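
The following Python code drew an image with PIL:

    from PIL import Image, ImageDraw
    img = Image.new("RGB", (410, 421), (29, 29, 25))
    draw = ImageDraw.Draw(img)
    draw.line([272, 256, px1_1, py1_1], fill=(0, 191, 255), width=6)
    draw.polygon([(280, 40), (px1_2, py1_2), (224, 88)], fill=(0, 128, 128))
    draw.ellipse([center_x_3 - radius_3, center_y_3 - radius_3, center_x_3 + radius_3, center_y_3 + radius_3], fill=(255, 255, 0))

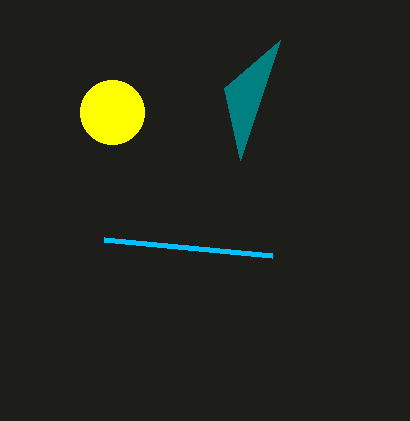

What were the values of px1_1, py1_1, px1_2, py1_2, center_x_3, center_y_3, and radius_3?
px1_1 = 104; py1_1 = 240; px1_2 = 240; py1_2 = 160; center_x_3 = 112; center_y_3 = 112; radius_3 = 32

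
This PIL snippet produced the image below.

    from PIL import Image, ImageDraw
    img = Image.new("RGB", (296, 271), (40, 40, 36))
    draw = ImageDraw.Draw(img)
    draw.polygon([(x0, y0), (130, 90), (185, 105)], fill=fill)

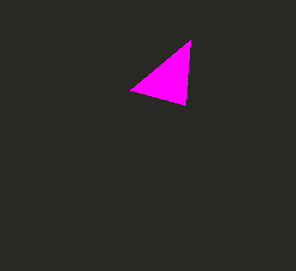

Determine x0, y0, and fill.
x0 = 190
y0 = 40
fill = 'magenta'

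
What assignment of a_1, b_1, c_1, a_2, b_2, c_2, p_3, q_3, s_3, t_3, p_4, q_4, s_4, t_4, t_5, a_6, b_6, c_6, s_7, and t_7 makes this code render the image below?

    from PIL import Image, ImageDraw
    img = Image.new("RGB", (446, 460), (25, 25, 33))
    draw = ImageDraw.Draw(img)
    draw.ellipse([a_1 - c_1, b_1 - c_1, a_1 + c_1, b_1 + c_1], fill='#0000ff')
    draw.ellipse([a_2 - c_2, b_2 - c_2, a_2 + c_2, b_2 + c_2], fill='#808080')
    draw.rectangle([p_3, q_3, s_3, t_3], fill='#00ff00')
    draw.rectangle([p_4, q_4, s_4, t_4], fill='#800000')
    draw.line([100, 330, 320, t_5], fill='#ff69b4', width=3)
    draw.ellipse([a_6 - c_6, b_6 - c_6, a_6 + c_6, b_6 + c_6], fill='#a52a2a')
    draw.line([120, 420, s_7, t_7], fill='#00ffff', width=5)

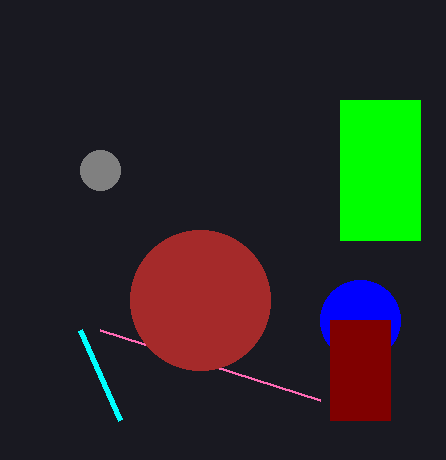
a_1 = 360; b_1 = 320; c_1 = 40; a_2 = 100; b_2 = 170; c_2 = 20; p_3 = 340; q_3 = 100; s_3 = 420; t_3 = 240; p_4 = 330; q_4 = 320; s_4 = 390; t_4 = 420; t_5 = 400; a_6 = 200; b_6 = 300; c_6 = 70; s_7 = 80; t_7 = 330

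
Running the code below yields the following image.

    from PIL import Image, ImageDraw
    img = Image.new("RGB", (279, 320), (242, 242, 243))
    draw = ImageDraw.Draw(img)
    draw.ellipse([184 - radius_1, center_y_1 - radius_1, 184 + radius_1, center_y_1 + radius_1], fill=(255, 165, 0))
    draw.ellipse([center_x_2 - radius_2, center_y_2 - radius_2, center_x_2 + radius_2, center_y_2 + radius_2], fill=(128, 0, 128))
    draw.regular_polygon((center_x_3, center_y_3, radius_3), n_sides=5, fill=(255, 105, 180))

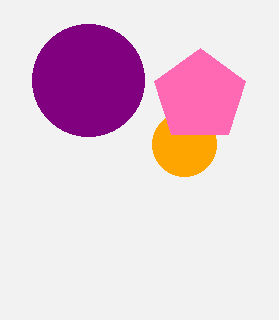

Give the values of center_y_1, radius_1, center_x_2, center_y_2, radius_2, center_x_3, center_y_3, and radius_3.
center_y_1 = 144
radius_1 = 32
center_x_2 = 88
center_y_2 = 80
radius_2 = 56
center_x_3 = 200
center_y_3 = 96
radius_3 = 48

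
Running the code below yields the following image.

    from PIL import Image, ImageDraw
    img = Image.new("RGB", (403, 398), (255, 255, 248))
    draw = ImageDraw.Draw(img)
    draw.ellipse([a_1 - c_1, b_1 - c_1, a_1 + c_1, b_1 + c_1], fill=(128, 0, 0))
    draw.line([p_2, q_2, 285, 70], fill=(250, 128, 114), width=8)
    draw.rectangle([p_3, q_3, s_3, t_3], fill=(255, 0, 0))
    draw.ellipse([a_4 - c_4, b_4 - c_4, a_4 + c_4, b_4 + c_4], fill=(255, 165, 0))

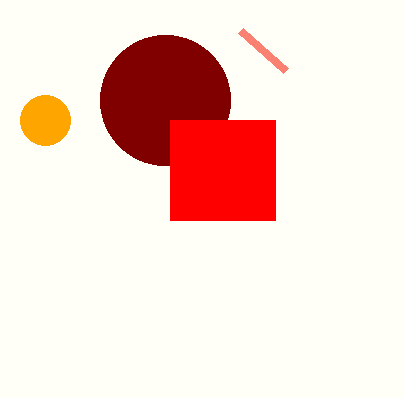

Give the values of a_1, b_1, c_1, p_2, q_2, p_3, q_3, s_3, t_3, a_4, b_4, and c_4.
a_1 = 165, b_1 = 100, c_1 = 65, p_2 = 240, q_2 = 30, p_3 = 170, q_3 = 120, s_3 = 275, t_3 = 220, a_4 = 45, b_4 = 120, c_4 = 25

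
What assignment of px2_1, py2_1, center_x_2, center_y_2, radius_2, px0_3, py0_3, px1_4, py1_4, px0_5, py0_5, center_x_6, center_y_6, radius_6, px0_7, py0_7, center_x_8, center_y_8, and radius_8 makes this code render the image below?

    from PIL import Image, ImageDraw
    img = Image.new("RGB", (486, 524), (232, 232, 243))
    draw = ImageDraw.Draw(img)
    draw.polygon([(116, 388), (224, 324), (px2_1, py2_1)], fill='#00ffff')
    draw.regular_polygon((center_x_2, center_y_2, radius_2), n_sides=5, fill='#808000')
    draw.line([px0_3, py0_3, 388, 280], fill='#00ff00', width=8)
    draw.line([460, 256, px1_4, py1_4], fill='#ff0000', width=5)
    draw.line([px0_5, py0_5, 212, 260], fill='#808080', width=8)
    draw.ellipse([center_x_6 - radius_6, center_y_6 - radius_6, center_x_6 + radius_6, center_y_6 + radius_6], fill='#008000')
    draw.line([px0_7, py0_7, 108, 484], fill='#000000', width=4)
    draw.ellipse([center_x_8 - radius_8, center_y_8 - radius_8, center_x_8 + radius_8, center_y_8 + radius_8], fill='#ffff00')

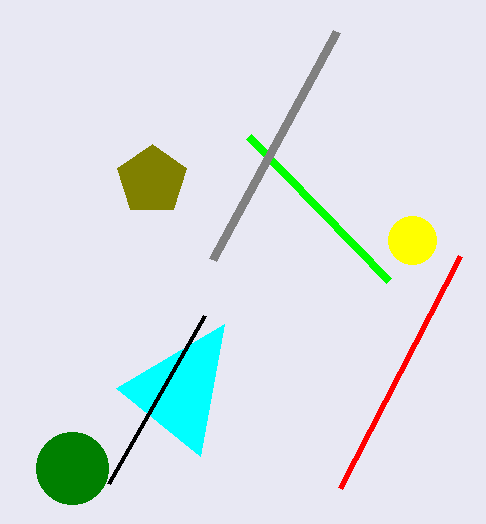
px2_1 = 200; py2_1 = 456; center_x_2 = 152; center_y_2 = 180; radius_2 = 36; px0_3 = 248; py0_3 = 136; px1_4 = 340; py1_4 = 488; px0_5 = 336; py0_5 = 32; center_x_6 = 72; center_y_6 = 468; radius_6 = 36; px0_7 = 204; py0_7 = 316; center_x_8 = 412; center_y_8 = 240; radius_8 = 24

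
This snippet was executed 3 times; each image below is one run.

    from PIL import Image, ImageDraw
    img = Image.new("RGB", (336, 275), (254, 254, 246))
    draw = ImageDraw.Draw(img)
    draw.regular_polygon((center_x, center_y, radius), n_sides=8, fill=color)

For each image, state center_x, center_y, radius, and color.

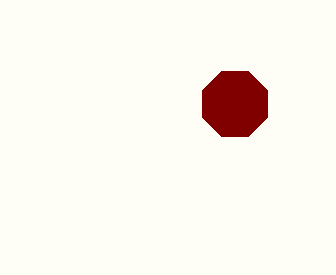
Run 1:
center_x = 235; center_y = 104; radius = 35; color = 'maroon'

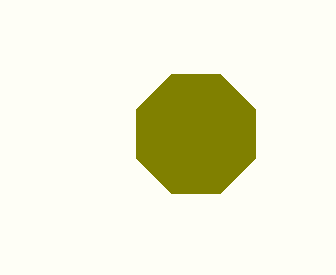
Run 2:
center_x = 196
center_y = 134
radius = 64
color = 'olive'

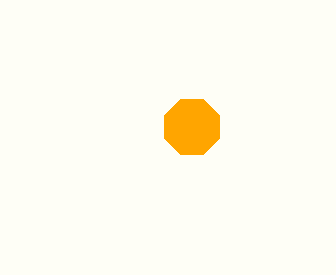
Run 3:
center_x = 192, center_y = 127, radius = 30, color = 'orange'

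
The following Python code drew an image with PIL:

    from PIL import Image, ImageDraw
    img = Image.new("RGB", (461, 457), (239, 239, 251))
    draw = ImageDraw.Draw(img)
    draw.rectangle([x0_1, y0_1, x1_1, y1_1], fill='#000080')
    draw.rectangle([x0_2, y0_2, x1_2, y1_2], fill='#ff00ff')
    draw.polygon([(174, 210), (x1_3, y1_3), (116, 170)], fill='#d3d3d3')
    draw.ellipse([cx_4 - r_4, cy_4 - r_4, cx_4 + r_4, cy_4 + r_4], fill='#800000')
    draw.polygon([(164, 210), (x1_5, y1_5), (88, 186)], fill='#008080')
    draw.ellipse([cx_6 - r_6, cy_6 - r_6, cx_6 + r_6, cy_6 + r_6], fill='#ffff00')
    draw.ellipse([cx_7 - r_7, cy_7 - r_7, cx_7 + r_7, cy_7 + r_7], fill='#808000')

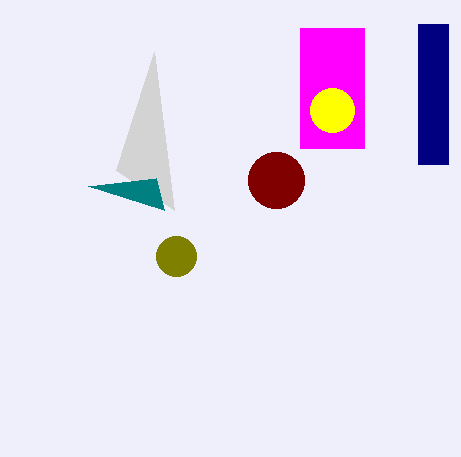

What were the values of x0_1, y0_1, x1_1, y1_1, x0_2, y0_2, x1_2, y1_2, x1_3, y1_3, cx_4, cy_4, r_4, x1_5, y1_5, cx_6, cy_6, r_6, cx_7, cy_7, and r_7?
x0_1 = 418; y0_1 = 24; x1_1 = 448; y1_1 = 164; x0_2 = 300; y0_2 = 28; x1_2 = 364; y1_2 = 148; x1_3 = 154; y1_3 = 52; cx_4 = 276; cy_4 = 180; r_4 = 28; x1_5 = 156; y1_5 = 178; cx_6 = 332; cy_6 = 110; r_6 = 22; cx_7 = 176; cy_7 = 256; r_7 = 20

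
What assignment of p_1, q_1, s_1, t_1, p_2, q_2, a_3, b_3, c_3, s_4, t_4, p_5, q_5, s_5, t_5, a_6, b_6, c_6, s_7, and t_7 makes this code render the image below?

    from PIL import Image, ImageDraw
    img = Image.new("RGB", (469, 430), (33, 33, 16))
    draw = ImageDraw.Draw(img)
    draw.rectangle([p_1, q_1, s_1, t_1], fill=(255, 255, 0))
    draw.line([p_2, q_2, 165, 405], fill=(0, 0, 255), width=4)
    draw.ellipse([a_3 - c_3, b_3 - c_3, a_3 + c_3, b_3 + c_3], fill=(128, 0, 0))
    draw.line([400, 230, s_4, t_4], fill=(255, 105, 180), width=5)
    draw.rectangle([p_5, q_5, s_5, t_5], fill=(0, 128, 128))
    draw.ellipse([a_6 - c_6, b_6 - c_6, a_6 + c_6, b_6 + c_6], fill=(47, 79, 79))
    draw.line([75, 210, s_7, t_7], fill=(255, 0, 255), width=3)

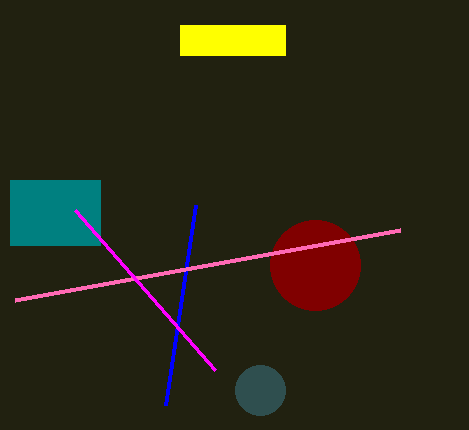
p_1 = 180
q_1 = 25
s_1 = 285
t_1 = 55
p_2 = 195
q_2 = 205
a_3 = 315
b_3 = 265
c_3 = 45
s_4 = 15
t_4 = 300
p_5 = 10
q_5 = 180
s_5 = 100
t_5 = 245
a_6 = 260
b_6 = 390
c_6 = 25
s_7 = 215
t_7 = 370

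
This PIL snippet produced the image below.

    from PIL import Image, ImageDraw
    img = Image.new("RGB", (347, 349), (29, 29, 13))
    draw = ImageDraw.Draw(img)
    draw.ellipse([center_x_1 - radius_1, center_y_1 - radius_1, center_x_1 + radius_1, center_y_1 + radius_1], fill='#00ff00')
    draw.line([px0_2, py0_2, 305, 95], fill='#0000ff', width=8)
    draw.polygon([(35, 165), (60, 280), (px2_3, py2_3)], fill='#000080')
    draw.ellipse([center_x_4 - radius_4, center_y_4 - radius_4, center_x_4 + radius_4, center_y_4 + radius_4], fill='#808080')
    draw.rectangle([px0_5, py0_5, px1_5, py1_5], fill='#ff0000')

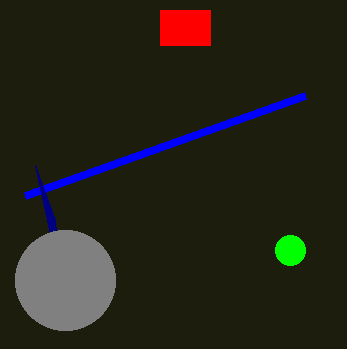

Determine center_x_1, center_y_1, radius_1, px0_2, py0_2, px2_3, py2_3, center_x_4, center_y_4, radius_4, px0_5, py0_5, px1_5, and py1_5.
center_x_1 = 290, center_y_1 = 250, radius_1 = 15, px0_2 = 25, py0_2 = 195, px2_3 = 55, py2_3 = 220, center_x_4 = 65, center_y_4 = 280, radius_4 = 50, px0_5 = 160, py0_5 = 10, px1_5 = 210, py1_5 = 45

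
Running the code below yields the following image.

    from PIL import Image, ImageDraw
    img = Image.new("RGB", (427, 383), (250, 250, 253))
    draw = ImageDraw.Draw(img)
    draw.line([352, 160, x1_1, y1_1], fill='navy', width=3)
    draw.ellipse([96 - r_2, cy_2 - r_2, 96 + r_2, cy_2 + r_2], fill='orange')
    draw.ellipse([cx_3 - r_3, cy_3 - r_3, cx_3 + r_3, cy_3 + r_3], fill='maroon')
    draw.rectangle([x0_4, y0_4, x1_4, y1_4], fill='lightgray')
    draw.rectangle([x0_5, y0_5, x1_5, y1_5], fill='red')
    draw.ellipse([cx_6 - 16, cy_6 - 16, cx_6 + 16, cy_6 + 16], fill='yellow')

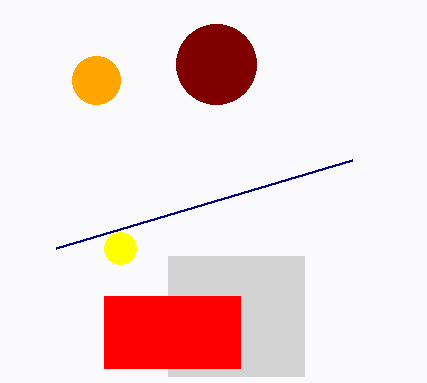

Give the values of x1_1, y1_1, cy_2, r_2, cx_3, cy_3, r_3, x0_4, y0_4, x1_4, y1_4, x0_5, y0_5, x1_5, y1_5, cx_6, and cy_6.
x1_1 = 56
y1_1 = 248
cy_2 = 80
r_2 = 24
cx_3 = 216
cy_3 = 64
r_3 = 40
x0_4 = 168
y0_4 = 256
x1_4 = 304
y1_4 = 376
x0_5 = 104
y0_5 = 296
x1_5 = 240
y1_5 = 368
cx_6 = 120
cy_6 = 248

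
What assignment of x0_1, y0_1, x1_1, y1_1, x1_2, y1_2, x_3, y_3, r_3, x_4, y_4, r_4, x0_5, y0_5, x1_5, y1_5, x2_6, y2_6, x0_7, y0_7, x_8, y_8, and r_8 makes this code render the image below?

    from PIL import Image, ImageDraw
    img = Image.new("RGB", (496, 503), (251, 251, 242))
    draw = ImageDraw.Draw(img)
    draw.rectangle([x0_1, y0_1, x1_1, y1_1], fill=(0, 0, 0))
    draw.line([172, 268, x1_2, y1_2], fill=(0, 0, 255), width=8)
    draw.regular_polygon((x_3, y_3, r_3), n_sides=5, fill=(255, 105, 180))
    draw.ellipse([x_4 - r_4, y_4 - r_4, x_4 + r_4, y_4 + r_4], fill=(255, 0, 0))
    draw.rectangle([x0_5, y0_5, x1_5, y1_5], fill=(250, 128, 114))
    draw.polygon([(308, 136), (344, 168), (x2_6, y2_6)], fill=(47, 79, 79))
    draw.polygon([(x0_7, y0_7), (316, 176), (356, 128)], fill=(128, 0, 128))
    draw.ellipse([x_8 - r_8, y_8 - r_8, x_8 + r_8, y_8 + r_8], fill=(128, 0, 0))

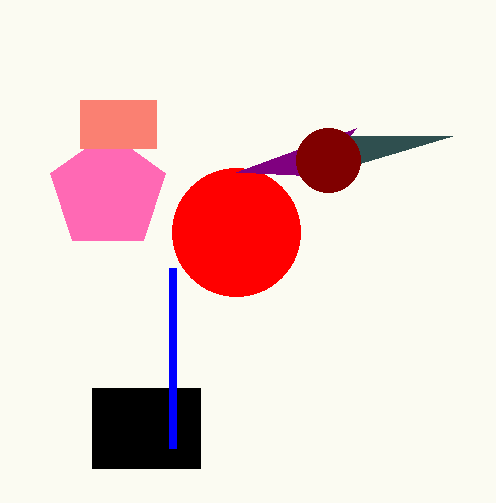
x0_1 = 92
y0_1 = 388
x1_1 = 200
y1_1 = 468
x1_2 = 172
y1_2 = 448
x_3 = 108
y_3 = 192
r_3 = 60
x_4 = 236
y_4 = 232
r_4 = 64
x0_5 = 80
y0_5 = 100
x1_5 = 156
y1_5 = 148
x2_6 = 452
y2_6 = 136
x0_7 = 236
y0_7 = 172
x_8 = 328
y_8 = 160
r_8 = 32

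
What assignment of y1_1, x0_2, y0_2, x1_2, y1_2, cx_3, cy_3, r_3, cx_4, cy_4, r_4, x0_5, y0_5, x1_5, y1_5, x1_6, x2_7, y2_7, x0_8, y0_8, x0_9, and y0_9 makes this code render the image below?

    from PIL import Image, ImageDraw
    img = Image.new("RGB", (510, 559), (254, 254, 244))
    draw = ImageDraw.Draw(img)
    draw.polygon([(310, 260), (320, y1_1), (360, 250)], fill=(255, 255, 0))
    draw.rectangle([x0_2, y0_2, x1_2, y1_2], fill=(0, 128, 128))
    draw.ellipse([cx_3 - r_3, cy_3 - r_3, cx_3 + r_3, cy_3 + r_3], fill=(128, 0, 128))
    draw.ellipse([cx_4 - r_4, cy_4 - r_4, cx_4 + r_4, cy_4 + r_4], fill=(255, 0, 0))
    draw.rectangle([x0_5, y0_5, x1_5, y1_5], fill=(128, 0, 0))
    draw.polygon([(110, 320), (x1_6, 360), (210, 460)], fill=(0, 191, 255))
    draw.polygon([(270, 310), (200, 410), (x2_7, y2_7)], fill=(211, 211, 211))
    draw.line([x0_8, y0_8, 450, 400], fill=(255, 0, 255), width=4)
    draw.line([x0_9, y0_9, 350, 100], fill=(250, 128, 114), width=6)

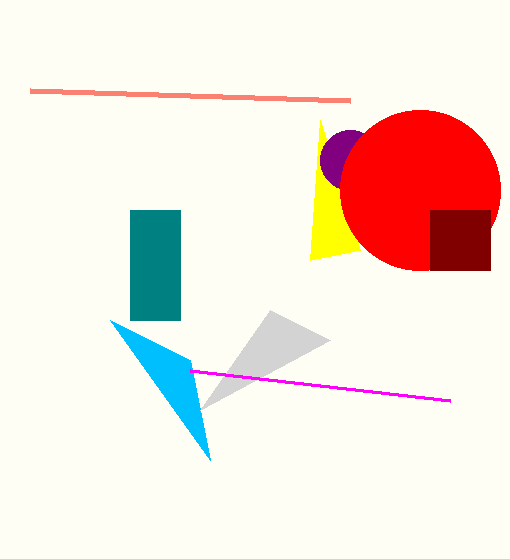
y1_1 = 120; x0_2 = 130; y0_2 = 210; x1_2 = 180; y1_2 = 320; cx_3 = 350; cy_3 = 160; r_3 = 30; cx_4 = 420; cy_4 = 190; r_4 = 80; x0_5 = 430; y0_5 = 210; x1_5 = 490; y1_5 = 270; x1_6 = 190; x2_7 = 330; y2_7 = 340; x0_8 = 190; y0_8 = 370; x0_9 = 30; y0_9 = 90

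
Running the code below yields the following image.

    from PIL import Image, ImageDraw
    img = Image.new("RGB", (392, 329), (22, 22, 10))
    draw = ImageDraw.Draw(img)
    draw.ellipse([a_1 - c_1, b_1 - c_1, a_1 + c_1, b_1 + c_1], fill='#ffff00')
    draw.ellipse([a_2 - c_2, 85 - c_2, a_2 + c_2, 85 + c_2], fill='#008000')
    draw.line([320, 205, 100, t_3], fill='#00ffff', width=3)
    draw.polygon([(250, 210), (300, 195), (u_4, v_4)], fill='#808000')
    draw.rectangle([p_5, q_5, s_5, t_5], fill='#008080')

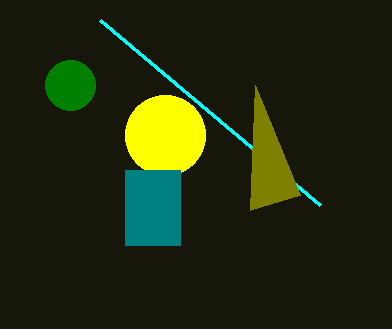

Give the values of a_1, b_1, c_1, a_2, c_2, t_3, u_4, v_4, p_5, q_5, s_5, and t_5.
a_1 = 165
b_1 = 135
c_1 = 40
a_2 = 70
c_2 = 25
t_3 = 20
u_4 = 255
v_4 = 85
p_5 = 125
q_5 = 170
s_5 = 180
t_5 = 245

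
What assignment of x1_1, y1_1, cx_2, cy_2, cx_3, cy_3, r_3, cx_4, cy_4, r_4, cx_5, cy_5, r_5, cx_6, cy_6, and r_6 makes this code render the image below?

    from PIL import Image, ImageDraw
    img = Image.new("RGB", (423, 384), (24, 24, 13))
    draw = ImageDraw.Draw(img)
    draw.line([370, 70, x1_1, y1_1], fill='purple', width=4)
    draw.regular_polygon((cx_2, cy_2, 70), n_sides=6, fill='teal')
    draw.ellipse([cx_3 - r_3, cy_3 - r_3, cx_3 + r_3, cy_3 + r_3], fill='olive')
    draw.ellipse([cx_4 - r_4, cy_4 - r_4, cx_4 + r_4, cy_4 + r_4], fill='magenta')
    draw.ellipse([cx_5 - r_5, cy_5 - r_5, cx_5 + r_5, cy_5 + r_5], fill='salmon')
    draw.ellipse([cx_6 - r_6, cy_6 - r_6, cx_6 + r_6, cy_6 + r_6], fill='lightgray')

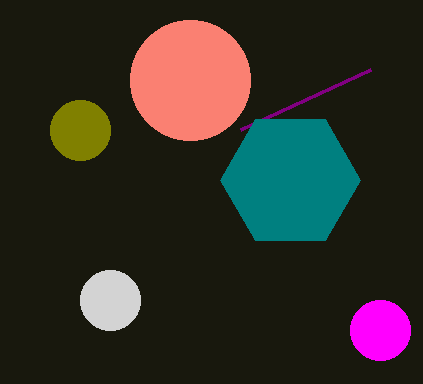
x1_1 = 240
y1_1 = 130
cx_2 = 290
cy_2 = 180
cx_3 = 80
cy_3 = 130
r_3 = 30
cx_4 = 380
cy_4 = 330
r_4 = 30
cx_5 = 190
cy_5 = 80
r_5 = 60
cx_6 = 110
cy_6 = 300
r_6 = 30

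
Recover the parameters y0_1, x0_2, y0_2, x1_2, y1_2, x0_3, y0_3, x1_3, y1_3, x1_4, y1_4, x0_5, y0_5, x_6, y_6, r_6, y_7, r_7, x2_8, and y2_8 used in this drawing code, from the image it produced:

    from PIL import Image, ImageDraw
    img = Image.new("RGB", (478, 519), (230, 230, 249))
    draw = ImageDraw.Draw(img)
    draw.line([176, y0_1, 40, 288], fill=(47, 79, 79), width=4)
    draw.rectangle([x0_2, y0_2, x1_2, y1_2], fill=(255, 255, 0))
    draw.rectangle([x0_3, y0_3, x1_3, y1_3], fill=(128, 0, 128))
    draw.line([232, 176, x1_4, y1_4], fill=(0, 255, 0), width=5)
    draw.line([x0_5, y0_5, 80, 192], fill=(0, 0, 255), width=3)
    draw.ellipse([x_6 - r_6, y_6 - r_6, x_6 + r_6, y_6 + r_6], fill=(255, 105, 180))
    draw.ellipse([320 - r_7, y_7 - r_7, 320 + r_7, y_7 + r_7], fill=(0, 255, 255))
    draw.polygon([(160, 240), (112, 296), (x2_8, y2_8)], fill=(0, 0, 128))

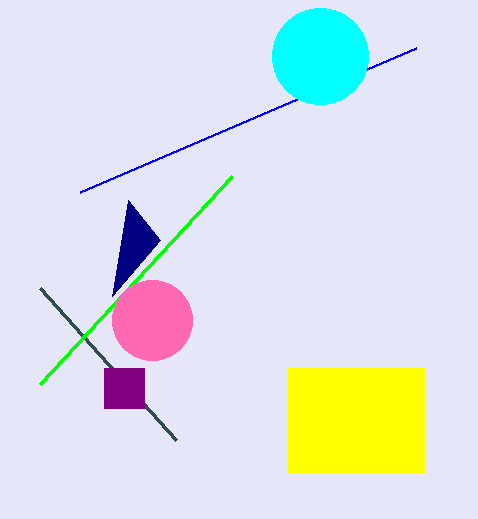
y0_1 = 440; x0_2 = 288; y0_2 = 368; x1_2 = 424; y1_2 = 472; x0_3 = 104; y0_3 = 368; x1_3 = 144; y1_3 = 408; x1_4 = 40; y1_4 = 384; x0_5 = 416; y0_5 = 48; x_6 = 152; y_6 = 320; r_6 = 40; y_7 = 56; r_7 = 48; x2_8 = 128; y2_8 = 200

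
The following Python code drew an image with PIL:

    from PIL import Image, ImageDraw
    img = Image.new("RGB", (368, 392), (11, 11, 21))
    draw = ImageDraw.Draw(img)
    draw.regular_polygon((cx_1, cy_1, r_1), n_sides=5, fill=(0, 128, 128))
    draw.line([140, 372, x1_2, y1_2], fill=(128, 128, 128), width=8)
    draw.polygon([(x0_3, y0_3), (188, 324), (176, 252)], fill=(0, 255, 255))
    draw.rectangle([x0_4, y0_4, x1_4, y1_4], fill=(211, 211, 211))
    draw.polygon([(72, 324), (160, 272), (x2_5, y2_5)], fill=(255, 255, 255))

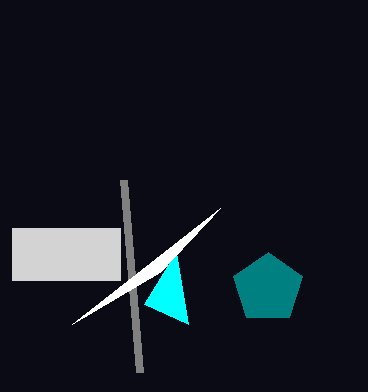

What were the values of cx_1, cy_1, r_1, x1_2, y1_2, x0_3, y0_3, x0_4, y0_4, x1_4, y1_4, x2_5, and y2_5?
cx_1 = 268, cy_1 = 288, r_1 = 36, x1_2 = 124, y1_2 = 180, x0_3 = 144, y0_3 = 304, x0_4 = 12, y0_4 = 228, x1_4 = 120, y1_4 = 280, x2_5 = 220, y2_5 = 208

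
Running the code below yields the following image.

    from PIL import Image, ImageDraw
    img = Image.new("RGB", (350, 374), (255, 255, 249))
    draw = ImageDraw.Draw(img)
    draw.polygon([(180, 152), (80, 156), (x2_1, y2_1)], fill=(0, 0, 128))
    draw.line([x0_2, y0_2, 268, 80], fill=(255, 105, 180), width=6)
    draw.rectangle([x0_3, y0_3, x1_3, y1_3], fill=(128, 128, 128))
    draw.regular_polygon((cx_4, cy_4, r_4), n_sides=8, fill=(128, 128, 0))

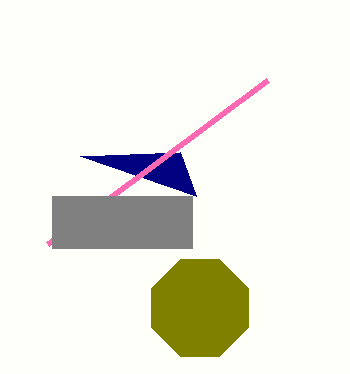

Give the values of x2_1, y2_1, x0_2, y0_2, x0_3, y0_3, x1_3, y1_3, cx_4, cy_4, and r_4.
x2_1 = 196, y2_1 = 196, x0_2 = 48, y0_2 = 244, x0_3 = 52, y0_3 = 196, x1_3 = 192, y1_3 = 248, cx_4 = 200, cy_4 = 308, r_4 = 52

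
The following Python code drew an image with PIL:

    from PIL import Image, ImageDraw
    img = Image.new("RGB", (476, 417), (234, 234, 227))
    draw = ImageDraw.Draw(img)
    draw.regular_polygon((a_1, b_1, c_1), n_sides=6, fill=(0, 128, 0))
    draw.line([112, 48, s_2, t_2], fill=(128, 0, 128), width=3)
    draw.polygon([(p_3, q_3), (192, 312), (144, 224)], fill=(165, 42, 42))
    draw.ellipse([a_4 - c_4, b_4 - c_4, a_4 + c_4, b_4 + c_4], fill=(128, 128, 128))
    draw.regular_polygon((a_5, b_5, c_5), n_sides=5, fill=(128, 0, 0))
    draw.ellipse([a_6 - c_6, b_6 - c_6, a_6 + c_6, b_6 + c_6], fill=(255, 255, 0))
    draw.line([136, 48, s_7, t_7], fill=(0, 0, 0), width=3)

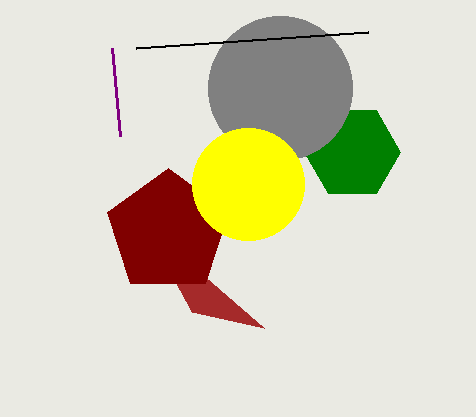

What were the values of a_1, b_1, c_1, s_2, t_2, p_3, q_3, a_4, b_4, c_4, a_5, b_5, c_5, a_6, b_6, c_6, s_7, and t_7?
a_1 = 352; b_1 = 152; c_1 = 48; s_2 = 120; t_2 = 136; p_3 = 264; q_3 = 328; a_4 = 280; b_4 = 88; c_4 = 72; a_5 = 168; b_5 = 232; c_5 = 64; a_6 = 248; b_6 = 184; c_6 = 56; s_7 = 368; t_7 = 32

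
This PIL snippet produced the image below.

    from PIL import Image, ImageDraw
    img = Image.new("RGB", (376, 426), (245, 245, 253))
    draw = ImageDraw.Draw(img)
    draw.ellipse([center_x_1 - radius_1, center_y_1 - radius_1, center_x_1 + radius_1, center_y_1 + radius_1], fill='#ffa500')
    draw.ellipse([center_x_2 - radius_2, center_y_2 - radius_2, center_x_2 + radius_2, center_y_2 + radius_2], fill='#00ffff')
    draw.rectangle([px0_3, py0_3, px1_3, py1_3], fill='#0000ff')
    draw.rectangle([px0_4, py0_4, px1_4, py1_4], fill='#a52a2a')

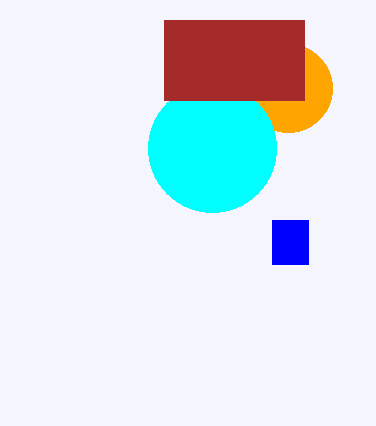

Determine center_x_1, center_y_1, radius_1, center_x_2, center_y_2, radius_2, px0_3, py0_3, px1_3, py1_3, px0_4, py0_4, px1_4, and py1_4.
center_x_1 = 288; center_y_1 = 88; radius_1 = 44; center_x_2 = 212; center_y_2 = 148; radius_2 = 64; px0_3 = 272; py0_3 = 220; px1_3 = 308; py1_3 = 264; px0_4 = 164; py0_4 = 20; px1_4 = 304; py1_4 = 100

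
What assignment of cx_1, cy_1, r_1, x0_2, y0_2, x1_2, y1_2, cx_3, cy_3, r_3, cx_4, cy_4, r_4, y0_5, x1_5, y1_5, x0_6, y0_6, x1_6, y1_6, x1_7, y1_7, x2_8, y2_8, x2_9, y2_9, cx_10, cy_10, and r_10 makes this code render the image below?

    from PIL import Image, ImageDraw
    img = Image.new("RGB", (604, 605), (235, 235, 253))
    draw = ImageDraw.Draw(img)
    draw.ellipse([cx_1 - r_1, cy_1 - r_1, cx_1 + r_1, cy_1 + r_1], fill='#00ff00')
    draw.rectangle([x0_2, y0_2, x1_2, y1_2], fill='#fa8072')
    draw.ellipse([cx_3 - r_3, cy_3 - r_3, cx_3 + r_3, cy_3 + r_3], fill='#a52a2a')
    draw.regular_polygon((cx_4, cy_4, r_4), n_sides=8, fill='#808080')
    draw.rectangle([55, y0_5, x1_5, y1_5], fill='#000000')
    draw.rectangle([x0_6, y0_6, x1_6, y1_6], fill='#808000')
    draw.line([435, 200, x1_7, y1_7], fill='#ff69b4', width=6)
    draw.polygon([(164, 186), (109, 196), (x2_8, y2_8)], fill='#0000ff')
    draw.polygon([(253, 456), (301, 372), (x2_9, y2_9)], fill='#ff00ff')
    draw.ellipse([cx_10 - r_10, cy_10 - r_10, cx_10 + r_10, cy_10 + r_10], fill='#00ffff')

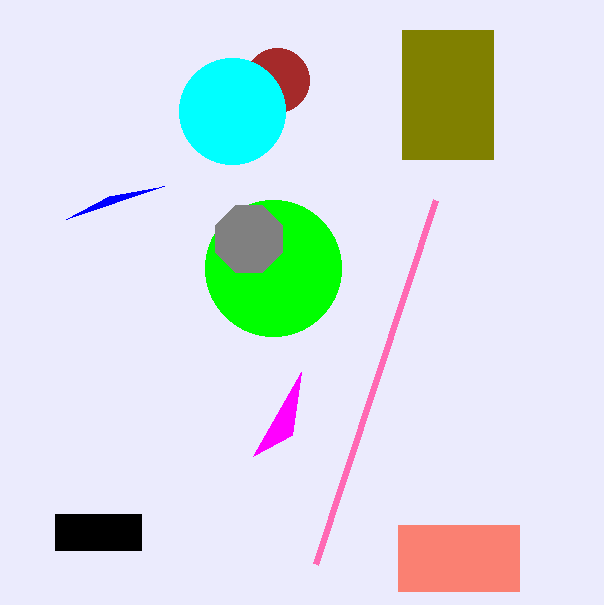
cx_1 = 273, cy_1 = 268, r_1 = 68, x0_2 = 398, y0_2 = 525, x1_2 = 519, y1_2 = 591, cx_3 = 277, cy_3 = 80, r_3 = 32, cx_4 = 249, cy_4 = 239, r_4 = 36, y0_5 = 514, x1_5 = 141, y1_5 = 550, x0_6 = 402, y0_6 = 30, x1_6 = 493, y1_6 = 159, x1_7 = 315, y1_7 = 564, x2_8 = 66, y2_8 = 219, x2_9 = 292, y2_9 = 435, cx_10 = 232, cy_10 = 111, r_10 = 53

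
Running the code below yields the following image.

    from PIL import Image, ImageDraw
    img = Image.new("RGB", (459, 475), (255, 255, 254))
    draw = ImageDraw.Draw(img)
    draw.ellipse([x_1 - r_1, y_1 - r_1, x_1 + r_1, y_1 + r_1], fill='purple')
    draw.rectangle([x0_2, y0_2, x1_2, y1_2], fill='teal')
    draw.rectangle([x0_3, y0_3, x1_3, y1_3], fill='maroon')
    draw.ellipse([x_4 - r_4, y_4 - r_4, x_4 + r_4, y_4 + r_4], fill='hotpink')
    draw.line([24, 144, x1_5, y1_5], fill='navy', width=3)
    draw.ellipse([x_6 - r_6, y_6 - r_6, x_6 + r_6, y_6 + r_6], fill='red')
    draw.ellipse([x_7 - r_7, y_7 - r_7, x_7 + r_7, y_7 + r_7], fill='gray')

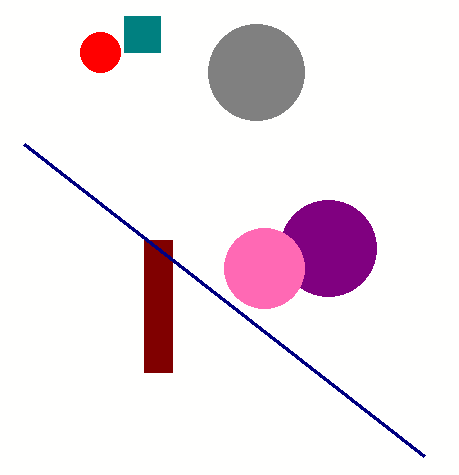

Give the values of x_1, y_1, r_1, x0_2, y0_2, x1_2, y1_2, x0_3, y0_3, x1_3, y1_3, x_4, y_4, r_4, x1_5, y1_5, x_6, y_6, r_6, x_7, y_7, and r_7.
x_1 = 328; y_1 = 248; r_1 = 48; x0_2 = 124; y0_2 = 16; x1_2 = 160; y1_2 = 52; x0_3 = 144; y0_3 = 240; x1_3 = 172; y1_3 = 372; x_4 = 264; y_4 = 268; r_4 = 40; x1_5 = 424; y1_5 = 456; x_6 = 100; y_6 = 52; r_6 = 20; x_7 = 256; y_7 = 72; r_7 = 48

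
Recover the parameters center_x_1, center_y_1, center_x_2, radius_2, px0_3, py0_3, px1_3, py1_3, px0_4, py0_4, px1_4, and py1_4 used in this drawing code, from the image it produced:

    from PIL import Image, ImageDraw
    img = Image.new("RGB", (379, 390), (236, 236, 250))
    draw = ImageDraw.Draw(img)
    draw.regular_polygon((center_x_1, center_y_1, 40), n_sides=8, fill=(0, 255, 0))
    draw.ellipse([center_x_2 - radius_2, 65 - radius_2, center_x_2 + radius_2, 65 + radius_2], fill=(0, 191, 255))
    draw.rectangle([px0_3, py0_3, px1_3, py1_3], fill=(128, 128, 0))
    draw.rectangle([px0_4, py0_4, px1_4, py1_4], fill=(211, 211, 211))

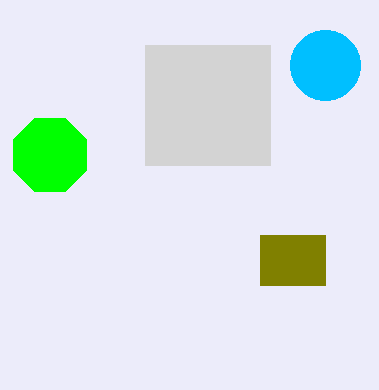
center_x_1 = 50, center_y_1 = 155, center_x_2 = 325, radius_2 = 35, px0_3 = 260, py0_3 = 235, px1_3 = 325, py1_3 = 285, px0_4 = 145, py0_4 = 45, px1_4 = 270, py1_4 = 165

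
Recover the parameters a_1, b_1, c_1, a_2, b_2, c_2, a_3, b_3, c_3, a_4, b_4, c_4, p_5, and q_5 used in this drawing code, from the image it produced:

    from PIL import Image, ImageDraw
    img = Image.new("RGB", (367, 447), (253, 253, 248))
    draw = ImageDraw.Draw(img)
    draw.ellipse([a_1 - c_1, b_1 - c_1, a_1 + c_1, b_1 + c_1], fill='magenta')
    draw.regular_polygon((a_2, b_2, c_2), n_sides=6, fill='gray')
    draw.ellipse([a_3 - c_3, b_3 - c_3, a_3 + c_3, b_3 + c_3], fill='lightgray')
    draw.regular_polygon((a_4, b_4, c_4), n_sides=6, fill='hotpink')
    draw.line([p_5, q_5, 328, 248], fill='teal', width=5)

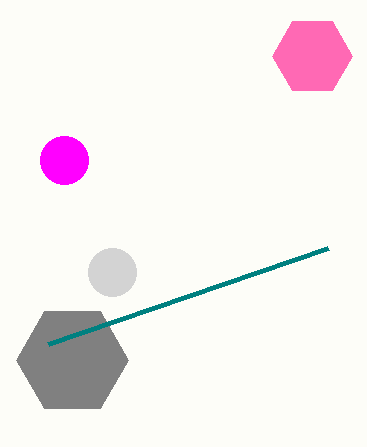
a_1 = 64; b_1 = 160; c_1 = 24; a_2 = 72; b_2 = 360; c_2 = 56; a_3 = 112; b_3 = 272; c_3 = 24; a_4 = 312; b_4 = 56; c_4 = 40; p_5 = 48; q_5 = 344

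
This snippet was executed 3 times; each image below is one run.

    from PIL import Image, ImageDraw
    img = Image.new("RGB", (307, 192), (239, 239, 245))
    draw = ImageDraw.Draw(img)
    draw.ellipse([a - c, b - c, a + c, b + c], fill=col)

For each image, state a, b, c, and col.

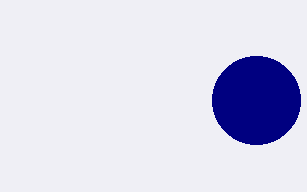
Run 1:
a = 256; b = 100; c = 44; col = 'navy'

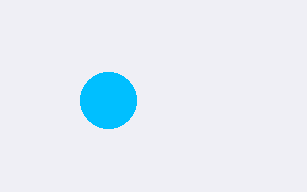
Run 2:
a = 108; b = 100; c = 28; col = 'deepskyblue'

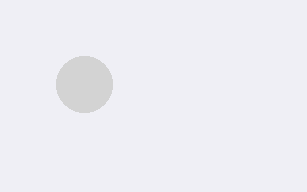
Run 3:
a = 84
b = 84
c = 28
col = 'lightgray'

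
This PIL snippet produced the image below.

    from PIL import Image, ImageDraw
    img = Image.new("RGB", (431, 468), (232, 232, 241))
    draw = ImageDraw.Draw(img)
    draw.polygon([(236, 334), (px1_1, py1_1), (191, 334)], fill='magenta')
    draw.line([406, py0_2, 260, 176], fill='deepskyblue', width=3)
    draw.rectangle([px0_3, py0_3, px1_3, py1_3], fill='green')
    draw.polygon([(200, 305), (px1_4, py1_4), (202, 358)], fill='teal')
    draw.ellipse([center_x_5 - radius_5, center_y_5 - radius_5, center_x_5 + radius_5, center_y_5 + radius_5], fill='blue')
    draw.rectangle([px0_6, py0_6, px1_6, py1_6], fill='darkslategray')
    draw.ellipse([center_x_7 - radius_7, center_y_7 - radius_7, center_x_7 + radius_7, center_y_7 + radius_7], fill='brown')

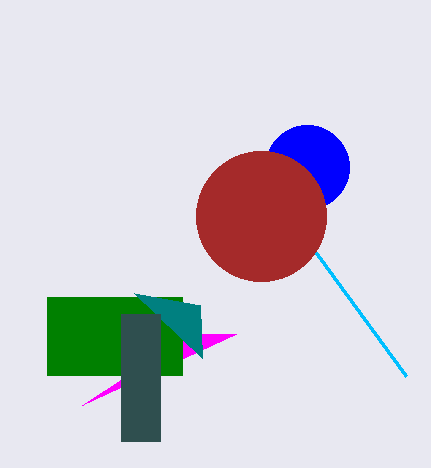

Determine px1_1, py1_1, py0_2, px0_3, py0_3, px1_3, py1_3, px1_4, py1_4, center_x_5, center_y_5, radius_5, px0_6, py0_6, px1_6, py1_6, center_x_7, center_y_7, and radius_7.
px1_1 = 82; py1_1 = 405; py0_2 = 376; px0_3 = 47; py0_3 = 297; px1_3 = 182; py1_3 = 375; px1_4 = 134; py1_4 = 293; center_x_5 = 307; center_y_5 = 167; radius_5 = 42; px0_6 = 121; py0_6 = 314; px1_6 = 160; py1_6 = 441; center_x_7 = 261; center_y_7 = 216; radius_7 = 65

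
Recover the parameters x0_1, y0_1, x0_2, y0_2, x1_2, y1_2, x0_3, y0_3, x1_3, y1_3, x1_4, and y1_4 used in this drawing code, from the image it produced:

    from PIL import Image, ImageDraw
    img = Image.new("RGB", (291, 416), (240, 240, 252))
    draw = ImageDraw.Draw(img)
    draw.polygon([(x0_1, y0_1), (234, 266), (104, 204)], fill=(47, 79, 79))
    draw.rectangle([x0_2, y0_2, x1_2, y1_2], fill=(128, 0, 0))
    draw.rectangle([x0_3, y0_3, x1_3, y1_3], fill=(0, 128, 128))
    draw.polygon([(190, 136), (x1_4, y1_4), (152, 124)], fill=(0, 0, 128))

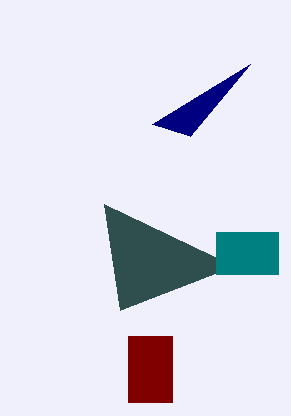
x0_1 = 120; y0_1 = 310; x0_2 = 128; y0_2 = 336; x1_2 = 172; y1_2 = 402; x0_3 = 216; y0_3 = 232; x1_3 = 278; y1_3 = 274; x1_4 = 250; y1_4 = 64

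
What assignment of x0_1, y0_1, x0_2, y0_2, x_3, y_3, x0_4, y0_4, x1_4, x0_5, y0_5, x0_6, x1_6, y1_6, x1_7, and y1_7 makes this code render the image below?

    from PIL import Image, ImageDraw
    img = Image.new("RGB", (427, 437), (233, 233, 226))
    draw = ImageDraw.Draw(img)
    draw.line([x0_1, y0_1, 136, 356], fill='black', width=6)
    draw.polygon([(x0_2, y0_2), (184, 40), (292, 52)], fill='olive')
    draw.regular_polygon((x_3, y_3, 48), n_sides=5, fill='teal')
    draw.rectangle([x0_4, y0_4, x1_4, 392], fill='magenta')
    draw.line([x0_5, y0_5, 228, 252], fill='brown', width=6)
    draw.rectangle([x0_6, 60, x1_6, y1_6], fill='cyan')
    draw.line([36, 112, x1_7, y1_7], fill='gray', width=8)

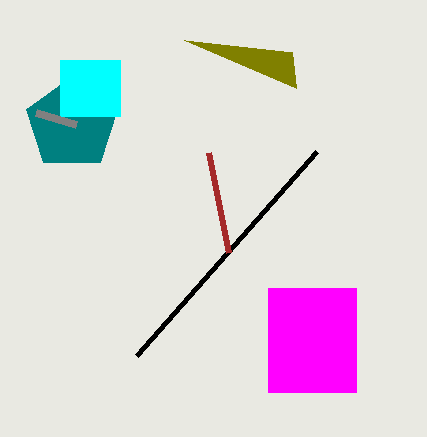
x0_1 = 316
y0_1 = 152
x0_2 = 296
y0_2 = 88
x_3 = 72
y_3 = 124
x0_4 = 268
y0_4 = 288
x1_4 = 356
x0_5 = 208
y0_5 = 152
x0_6 = 60
x1_6 = 120
y1_6 = 116
x1_7 = 76
y1_7 = 124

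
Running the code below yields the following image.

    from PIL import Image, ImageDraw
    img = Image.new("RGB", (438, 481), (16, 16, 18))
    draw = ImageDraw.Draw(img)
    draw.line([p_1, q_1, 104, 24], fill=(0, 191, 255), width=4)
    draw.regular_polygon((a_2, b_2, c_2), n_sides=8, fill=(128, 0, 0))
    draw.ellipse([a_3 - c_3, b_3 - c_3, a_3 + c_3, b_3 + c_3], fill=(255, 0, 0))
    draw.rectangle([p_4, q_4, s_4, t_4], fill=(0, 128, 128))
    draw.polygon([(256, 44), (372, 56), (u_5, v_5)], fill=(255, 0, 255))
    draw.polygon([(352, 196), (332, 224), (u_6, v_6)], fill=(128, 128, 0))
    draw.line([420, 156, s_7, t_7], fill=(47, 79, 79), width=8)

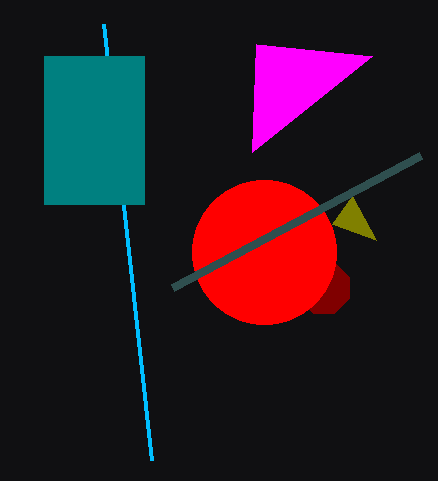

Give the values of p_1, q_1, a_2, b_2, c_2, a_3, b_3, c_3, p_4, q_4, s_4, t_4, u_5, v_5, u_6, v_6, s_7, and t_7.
p_1 = 152; q_1 = 460; a_2 = 324; b_2 = 288; c_2 = 28; a_3 = 264; b_3 = 252; c_3 = 72; p_4 = 44; q_4 = 56; s_4 = 144; t_4 = 204; u_5 = 252; v_5 = 152; u_6 = 376; v_6 = 240; s_7 = 172; t_7 = 288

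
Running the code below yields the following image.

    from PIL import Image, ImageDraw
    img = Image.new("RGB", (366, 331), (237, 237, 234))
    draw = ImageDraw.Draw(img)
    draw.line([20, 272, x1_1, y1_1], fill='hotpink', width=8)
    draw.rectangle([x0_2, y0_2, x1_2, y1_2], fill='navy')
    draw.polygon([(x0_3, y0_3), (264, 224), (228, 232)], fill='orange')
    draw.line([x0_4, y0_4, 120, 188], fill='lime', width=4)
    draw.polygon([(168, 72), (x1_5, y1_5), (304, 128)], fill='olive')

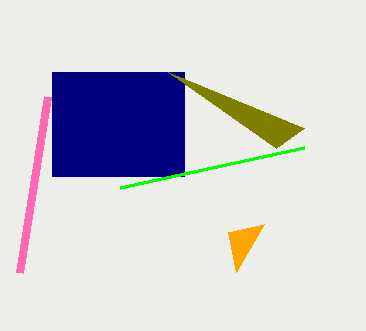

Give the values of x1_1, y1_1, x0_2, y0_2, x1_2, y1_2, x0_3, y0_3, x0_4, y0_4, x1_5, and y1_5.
x1_1 = 48; y1_1 = 96; x0_2 = 52; y0_2 = 72; x1_2 = 184; y1_2 = 176; x0_3 = 236; y0_3 = 272; x0_4 = 304; y0_4 = 148; x1_5 = 276; y1_5 = 148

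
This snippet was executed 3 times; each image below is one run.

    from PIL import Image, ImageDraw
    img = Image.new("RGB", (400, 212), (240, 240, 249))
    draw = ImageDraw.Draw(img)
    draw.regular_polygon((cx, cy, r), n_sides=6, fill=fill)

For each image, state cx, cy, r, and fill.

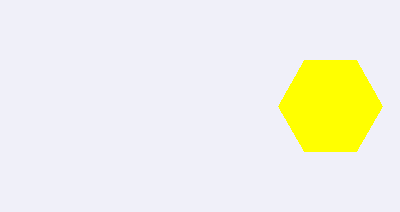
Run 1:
cx = 330
cy = 106
r = 52
fill = 'yellow'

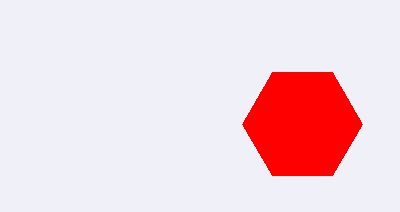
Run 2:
cx = 302, cy = 124, r = 60, fill = 'red'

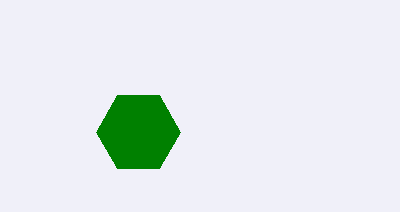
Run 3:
cx = 138
cy = 132
r = 42
fill = 'green'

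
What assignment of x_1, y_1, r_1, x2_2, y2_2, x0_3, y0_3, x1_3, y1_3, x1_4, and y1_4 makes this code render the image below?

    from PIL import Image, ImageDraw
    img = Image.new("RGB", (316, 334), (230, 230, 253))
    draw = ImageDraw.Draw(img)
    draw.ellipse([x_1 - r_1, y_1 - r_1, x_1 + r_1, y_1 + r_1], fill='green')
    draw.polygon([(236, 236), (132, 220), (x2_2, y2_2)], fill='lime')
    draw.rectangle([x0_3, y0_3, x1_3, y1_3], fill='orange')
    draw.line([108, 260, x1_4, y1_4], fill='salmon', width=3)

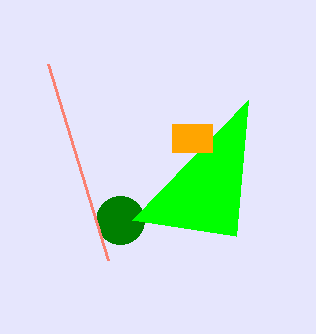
x_1 = 120, y_1 = 220, r_1 = 24, x2_2 = 248, y2_2 = 100, x0_3 = 172, y0_3 = 124, x1_3 = 212, y1_3 = 152, x1_4 = 48, y1_4 = 64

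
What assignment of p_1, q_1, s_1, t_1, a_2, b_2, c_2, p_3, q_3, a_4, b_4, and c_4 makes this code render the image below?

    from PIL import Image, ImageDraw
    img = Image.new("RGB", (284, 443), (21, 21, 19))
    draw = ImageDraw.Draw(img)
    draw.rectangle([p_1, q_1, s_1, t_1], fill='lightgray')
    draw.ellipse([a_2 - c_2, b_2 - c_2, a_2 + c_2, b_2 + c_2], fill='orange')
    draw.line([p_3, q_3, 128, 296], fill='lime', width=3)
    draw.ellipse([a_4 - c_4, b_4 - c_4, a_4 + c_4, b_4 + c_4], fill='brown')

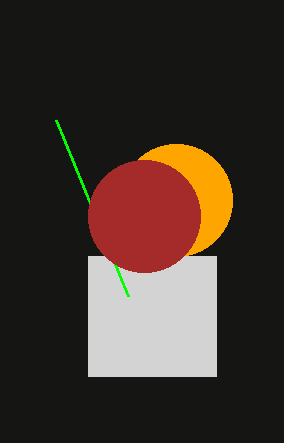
p_1 = 88
q_1 = 256
s_1 = 216
t_1 = 376
a_2 = 176
b_2 = 200
c_2 = 56
p_3 = 56
q_3 = 120
a_4 = 144
b_4 = 216
c_4 = 56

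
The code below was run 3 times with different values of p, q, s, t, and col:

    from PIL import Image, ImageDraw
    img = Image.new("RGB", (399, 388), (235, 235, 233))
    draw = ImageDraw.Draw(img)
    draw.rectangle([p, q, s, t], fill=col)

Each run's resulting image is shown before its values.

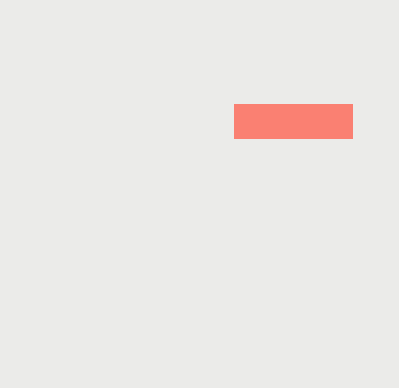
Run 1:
p = 234, q = 104, s = 352, t = 138, col = 'salmon'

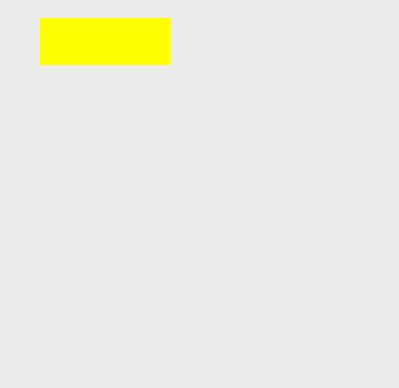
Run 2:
p = 40; q = 18; s = 170; t = 64; col = 'yellow'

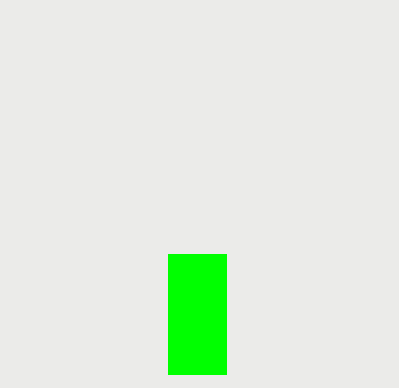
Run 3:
p = 168, q = 254, s = 226, t = 374, col = 'lime'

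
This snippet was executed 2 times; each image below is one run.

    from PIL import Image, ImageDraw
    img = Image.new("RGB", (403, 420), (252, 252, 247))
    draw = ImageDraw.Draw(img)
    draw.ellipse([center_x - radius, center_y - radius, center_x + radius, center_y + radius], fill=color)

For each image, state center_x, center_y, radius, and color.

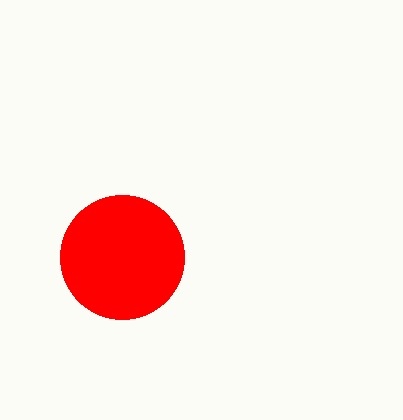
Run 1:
center_x = 122, center_y = 257, radius = 62, color = 'red'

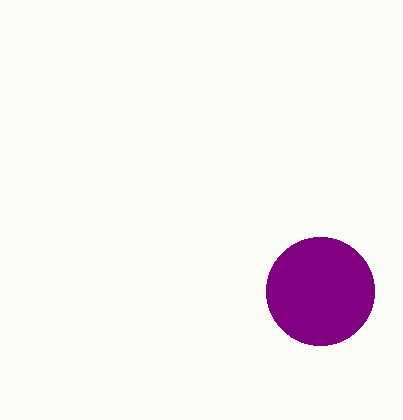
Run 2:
center_x = 320; center_y = 291; radius = 54; color = 'purple'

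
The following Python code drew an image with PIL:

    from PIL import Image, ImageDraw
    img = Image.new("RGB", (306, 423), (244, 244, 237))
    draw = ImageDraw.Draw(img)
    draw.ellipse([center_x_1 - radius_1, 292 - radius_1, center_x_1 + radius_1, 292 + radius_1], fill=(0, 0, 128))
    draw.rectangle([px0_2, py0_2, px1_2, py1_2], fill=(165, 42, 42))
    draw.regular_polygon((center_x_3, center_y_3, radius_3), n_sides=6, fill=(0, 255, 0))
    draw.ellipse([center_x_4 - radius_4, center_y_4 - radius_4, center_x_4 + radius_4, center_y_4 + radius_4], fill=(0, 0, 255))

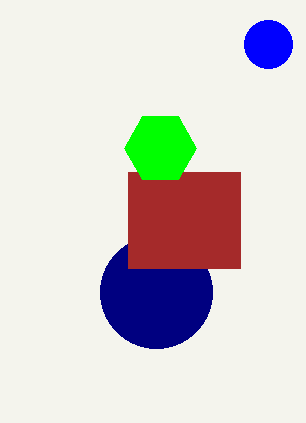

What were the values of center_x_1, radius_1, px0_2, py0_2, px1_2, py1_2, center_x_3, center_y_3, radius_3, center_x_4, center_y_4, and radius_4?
center_x_1 = 156; radius_1 = 56; px0_2 = 128; py0_2 = 172; px1_2 = 240; py1_2 = 268; center_x_3 = 160; center_y_3 = 148; radius_3 = 36; center_x_4 = 268; center_y_4 = 44; radius_4 = 24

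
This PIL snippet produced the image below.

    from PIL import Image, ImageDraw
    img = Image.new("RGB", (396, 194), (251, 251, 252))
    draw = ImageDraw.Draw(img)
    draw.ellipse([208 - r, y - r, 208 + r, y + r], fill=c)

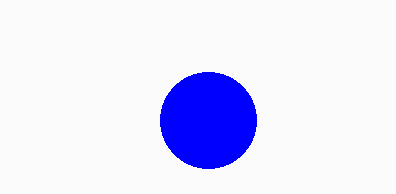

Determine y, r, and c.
y = 120
r = 48
c = 'blue'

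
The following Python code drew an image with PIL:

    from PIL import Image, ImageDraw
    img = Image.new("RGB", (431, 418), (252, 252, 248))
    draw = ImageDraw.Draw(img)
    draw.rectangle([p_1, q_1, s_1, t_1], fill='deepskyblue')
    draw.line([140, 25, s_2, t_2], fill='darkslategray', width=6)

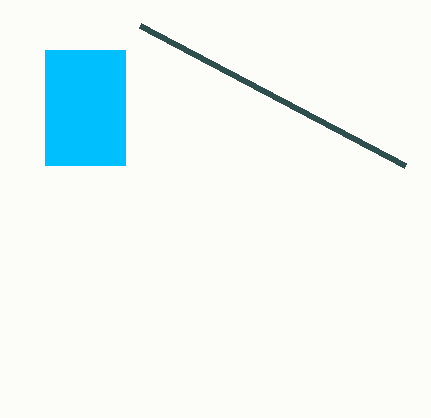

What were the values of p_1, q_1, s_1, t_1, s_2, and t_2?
p_1 = 45; q_1 = 50; s_1 = 125; t_1 = 165; s_2 = 405; t_2 = 165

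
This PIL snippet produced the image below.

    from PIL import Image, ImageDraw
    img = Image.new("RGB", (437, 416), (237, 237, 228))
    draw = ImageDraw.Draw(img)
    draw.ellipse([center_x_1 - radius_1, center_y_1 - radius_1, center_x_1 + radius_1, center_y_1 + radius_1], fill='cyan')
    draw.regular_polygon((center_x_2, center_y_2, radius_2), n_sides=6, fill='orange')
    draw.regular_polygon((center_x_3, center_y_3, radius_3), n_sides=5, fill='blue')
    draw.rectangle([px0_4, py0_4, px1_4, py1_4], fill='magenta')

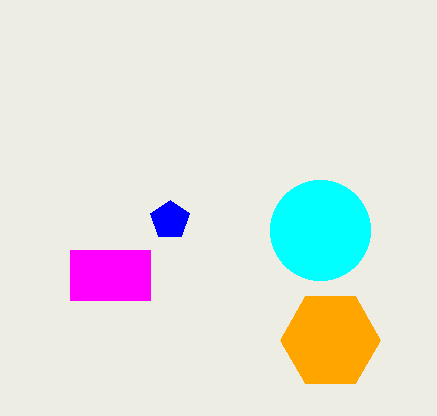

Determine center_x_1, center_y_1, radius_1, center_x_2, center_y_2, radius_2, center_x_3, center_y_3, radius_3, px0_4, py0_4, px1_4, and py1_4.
center_x_1 = 320
center_y_1 = 230
radius_1 = 50
center_x_2 = 330
center_y_2 = 340
radius_2 = 50
center_x_3 = 170
center_y_3 = 220
radius_3 = 20
px0_4 = 70
py0_4 = 250
px1_4 = 150
py1_4 = 300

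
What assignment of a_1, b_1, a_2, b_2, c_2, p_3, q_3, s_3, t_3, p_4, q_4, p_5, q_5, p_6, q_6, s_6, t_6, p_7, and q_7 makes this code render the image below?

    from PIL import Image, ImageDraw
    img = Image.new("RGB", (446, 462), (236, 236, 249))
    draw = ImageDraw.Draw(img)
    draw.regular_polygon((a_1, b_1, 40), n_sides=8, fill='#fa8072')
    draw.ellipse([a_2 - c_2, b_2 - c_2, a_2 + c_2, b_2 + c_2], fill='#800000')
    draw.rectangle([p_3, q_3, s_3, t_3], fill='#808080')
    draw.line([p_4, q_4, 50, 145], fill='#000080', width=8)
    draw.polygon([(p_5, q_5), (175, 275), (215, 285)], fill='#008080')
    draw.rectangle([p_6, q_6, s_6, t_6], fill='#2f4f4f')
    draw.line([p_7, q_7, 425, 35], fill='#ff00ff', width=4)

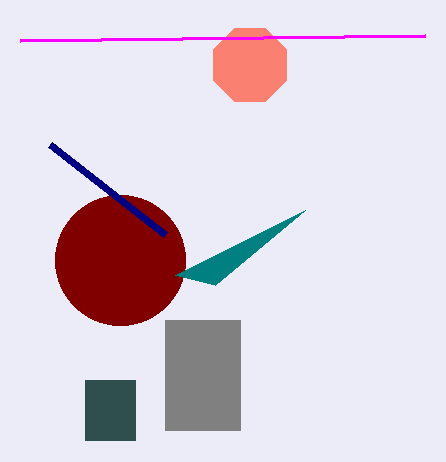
a_1 = 250; b_1 = 65; a_2 = 120; b_2 = 260; c_2 = 65; p_3 = 165; q_3 = 320; s_3 = 240; t_3 = 430; p_4 = 165; q_4 = 235; p_5 = 305; q_5 = 210; p_6 = 85; q_6 = 380; s_6 = 135; t_6 = 440; p_7 = 20; q_7 = 40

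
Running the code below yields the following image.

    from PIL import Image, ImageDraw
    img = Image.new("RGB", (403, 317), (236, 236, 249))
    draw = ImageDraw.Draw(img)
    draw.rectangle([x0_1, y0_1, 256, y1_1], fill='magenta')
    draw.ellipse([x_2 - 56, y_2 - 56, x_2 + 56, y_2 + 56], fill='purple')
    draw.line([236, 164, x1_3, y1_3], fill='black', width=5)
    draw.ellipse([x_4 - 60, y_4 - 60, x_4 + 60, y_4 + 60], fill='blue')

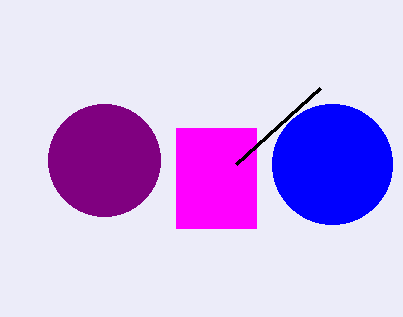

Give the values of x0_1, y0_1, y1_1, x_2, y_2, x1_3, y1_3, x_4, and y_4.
x0_1 = 176
y0_1 = 128
y1_1 = 228
x_2 = 104
y_2 = 160
x1_3 = 320
y1_3 = 88
x_4 = 332
y_4 = 164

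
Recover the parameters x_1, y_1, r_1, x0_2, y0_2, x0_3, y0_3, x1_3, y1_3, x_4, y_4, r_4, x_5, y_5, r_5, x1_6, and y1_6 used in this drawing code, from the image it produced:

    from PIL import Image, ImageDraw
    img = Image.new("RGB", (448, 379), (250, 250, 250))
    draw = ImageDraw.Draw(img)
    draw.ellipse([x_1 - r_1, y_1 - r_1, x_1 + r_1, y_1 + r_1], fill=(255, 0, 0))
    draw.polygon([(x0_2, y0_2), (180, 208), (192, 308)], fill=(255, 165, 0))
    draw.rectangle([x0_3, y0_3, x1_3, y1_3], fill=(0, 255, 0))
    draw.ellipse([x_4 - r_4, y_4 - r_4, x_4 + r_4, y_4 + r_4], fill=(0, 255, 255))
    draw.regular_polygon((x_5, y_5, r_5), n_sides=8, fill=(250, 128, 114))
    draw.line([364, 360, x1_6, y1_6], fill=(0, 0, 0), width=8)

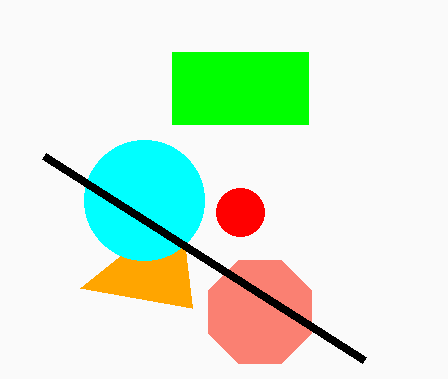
x_1 = 240
y_1 = 212
r_1 = 24
x0_2 = 80
y0_2 = 288
x0_3 = 172
y0_3 = 52
x1_3 = 308
y1_3 = 124
x_4 = 144
y_4 = 200
r_4 = 60
x_5 = 260
y_5 = 312
r_5 = 56
x1_6 = 44
y1_6 = 156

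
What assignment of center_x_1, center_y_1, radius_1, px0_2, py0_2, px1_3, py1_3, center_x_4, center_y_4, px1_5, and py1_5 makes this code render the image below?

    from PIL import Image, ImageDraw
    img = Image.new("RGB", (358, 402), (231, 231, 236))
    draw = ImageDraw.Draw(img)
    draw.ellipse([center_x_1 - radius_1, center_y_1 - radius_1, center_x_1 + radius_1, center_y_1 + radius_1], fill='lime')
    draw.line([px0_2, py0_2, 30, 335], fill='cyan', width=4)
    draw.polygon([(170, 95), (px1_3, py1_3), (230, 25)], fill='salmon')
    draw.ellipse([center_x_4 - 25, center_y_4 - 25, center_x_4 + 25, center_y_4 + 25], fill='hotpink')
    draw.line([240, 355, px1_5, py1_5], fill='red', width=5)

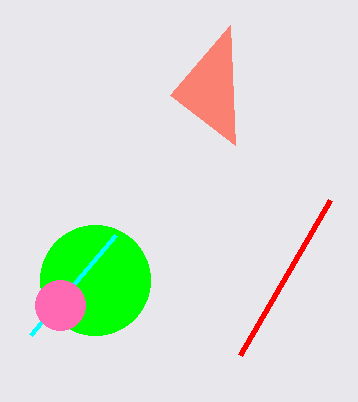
center_x_1 = 95; center_y_1 = 280; radius_1 = 55; px0_2 = 115; py0_2 = 235; px1_3 = 235; py1_3 = 145; center_x_4 = 60; center_y_4 = 305; px1_5 = 330; py1_5 = 200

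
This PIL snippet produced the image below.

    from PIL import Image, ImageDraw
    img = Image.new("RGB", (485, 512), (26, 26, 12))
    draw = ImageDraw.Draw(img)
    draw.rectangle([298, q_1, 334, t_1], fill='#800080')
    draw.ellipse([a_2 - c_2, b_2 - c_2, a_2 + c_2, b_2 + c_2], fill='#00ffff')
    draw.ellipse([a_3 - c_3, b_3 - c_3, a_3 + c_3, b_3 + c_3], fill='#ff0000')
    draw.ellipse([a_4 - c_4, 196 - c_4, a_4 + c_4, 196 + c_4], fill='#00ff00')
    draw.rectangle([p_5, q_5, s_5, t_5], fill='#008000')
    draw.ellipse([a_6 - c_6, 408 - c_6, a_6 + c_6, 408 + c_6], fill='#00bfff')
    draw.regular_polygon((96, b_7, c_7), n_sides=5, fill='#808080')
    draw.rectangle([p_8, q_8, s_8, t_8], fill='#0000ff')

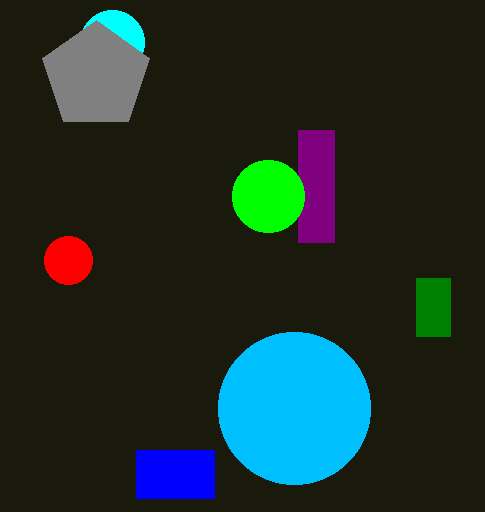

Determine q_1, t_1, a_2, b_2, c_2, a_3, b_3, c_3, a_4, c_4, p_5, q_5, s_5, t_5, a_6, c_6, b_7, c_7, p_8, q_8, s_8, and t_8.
q_1 = 130; t_1 = 242; a_2 = 112; b_2 = 42; c_2 = 32; a_3 = 68; b_3 = 260; c_3 = 24; a_4 = 268; c_4 = 36; p_5 = 416; q_5 = 278; s_5 = 450; t_5 = 336; a_6 = 294; c_6 = 76; b_7 = 76; c_7 = 56; p_8 = 136; q_8 = 450; s_8 = 214; t_8 = 498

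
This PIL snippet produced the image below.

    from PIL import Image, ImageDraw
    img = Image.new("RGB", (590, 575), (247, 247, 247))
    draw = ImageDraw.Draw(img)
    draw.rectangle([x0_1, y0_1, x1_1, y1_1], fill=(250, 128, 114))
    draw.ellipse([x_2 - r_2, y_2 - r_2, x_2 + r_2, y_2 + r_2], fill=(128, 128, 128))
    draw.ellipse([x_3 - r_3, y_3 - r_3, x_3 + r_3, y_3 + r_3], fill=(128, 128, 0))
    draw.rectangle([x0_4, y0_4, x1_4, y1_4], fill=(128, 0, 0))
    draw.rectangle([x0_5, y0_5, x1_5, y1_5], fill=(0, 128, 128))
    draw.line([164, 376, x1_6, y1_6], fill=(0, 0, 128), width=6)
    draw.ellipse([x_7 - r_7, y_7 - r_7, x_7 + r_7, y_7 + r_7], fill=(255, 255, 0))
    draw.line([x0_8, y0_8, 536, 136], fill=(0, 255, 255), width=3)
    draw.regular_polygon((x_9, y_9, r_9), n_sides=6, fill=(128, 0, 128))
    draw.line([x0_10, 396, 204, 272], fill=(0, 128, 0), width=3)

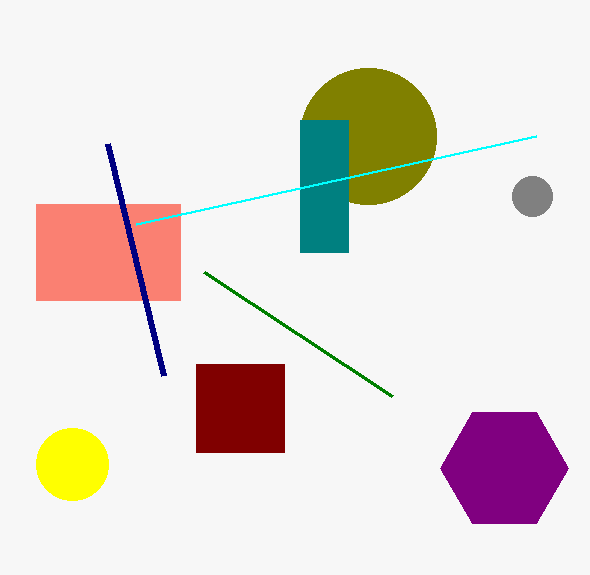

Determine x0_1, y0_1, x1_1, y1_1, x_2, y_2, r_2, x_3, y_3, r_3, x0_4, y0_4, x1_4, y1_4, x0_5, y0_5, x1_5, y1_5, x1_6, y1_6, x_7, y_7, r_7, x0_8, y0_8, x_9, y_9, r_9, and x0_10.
x0_1 = 36, y0_1 = 204, x1_1 = 180, y1_1 = 300, x_2 = 532, y_2 = 196, r_2 = 20, x_3 = 368, y_3 = 136, r_3 = 68, x0_4 = 196, y0_4 = 364, x1_4 = 284, y1_4 = 452, x0_5 = 300, y0_5 = 120, x1_5 = 348, y1_5 = 252, x1_6 = 108, y1_6 = 144, x_7 = 72, y_7 = 464, r_7 = 36, x0_8 = 136, y0_8 = 224, x_9 = 504, y_9 = 468, r_9 = 64, x0_10 = 392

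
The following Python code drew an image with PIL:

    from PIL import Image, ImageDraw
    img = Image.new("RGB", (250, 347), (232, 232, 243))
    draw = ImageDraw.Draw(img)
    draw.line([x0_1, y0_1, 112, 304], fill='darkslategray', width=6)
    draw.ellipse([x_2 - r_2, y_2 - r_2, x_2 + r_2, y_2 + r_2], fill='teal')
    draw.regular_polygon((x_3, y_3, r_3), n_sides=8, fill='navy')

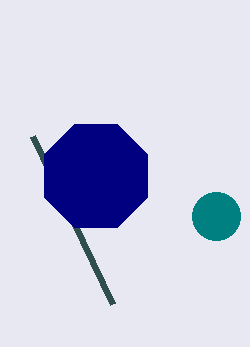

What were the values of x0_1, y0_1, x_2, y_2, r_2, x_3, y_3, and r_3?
x0_1 = 32, y0_1 = 136, x_2 = 216, y_2 = 216, r_2 = 24, x_3 = 96, y_3 = 176, r_3 = 56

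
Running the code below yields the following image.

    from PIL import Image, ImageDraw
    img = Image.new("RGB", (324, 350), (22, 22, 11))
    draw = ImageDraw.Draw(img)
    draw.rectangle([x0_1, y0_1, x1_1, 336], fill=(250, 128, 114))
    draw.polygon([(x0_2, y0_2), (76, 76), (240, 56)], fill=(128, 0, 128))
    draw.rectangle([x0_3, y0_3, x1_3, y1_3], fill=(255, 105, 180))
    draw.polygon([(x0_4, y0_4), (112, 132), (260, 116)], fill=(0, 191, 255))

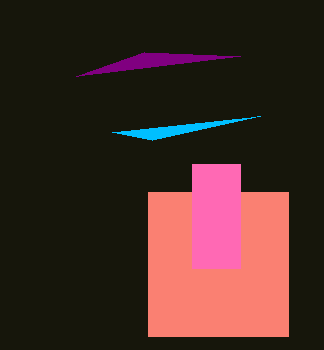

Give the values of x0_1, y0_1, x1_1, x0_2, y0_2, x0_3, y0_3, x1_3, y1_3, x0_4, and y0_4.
x0_1 = 148, y0_1 = 192, x1_1 = 288, x0_2 = 144, y0_2 = 52, x0_3 = 192, y0_3 = 164, x1_3 = 240, y1_3 = 268, x0_4 = 152, y0_4 = 140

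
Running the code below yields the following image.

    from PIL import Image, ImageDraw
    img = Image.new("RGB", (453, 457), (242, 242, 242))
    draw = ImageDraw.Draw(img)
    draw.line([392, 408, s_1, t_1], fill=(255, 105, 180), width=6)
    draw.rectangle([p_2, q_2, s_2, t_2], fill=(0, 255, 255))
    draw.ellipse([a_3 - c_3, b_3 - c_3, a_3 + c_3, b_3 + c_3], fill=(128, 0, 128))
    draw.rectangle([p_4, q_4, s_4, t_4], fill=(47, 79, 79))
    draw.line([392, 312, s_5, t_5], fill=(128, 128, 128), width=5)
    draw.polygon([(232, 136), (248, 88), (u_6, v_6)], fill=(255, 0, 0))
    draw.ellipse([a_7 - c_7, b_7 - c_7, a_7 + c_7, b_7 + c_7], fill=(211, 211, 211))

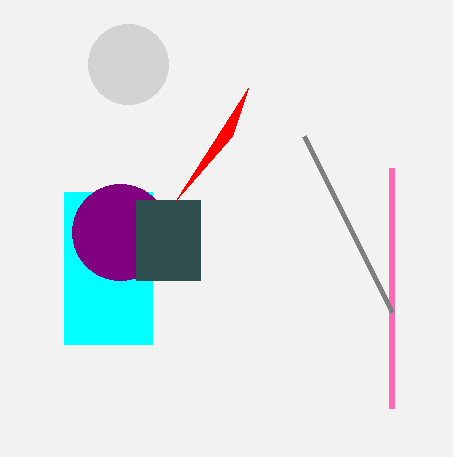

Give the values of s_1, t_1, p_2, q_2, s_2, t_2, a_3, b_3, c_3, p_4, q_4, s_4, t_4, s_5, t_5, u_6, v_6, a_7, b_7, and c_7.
s_1 = 392; t_1 = 168; p_2 = 64; q_2 = 192; s_2 = 152; t_2 = 344; a_3 = 120; b_3 = 232; c_3 = 48; p_4 = 136; q_4 = 200; s_4 = 200; t_4 = 280; s_5 = 304; t_5 = 136; u_6 = 176; v_6 = 200; a_7 = 128; b_7 = 64; c_7 = 40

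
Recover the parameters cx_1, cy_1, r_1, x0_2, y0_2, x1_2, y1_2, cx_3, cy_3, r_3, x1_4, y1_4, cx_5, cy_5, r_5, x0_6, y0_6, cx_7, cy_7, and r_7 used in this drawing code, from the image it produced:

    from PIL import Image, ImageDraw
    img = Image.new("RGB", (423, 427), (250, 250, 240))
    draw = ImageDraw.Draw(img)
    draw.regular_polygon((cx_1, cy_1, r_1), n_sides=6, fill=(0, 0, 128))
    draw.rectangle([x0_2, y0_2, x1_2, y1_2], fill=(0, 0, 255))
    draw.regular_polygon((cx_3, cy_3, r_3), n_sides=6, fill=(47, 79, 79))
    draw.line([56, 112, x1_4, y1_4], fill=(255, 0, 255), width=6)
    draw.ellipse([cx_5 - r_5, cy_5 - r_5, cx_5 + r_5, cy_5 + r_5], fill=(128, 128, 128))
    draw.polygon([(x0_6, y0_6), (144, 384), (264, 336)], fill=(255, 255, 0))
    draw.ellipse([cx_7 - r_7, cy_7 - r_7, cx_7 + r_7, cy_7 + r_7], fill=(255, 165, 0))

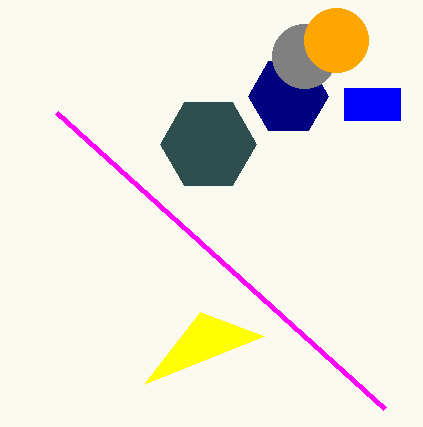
cx_1 = 288, cy_1 = 96, r_1 = 40, x0_2 = 344, y0_2 = 88, x1_2 = 400, y1_2 = 120, cx_3 = 208, cy_3 = 144, r_3 = 48, x1_4 = 384, y1_4 = 408, cx_5 = 304, cy_5 = 56, r_5 = 32, x0_6 = 200, y0_6 = 312, cx_7 = 336, cy_7 = 40, r_7 = 32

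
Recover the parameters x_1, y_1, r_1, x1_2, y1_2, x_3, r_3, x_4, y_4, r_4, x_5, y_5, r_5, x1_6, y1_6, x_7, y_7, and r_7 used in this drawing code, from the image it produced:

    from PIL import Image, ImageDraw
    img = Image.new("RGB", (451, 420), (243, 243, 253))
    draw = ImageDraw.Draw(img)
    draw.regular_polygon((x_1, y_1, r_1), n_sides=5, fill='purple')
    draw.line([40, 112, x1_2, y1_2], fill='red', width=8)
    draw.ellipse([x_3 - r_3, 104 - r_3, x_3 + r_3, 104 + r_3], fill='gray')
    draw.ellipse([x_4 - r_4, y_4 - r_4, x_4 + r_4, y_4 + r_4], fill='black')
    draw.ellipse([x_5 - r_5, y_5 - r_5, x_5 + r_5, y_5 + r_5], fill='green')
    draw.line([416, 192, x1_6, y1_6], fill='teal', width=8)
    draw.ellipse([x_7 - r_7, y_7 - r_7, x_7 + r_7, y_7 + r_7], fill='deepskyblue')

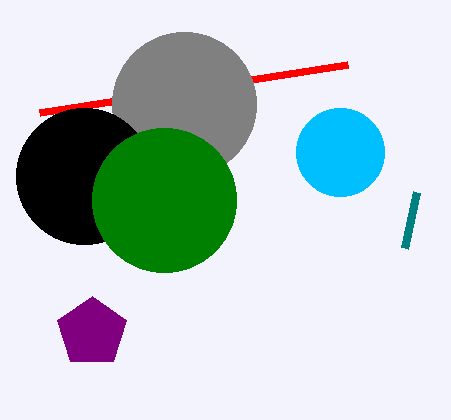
x_1 = 92
y_1 = 332
r_1 = 36
x1_2 = 348
y1_2 = 64
x_3 = 184
r_3 = 72
x_4 = 84
y_4 = 176
r_4 = 68
x_5 = 164
y_5 = 200
r_5 = 72
x1_6 = 404
y1_6 = 248
x_7 = 340
y_7 = 152
r_7 = 44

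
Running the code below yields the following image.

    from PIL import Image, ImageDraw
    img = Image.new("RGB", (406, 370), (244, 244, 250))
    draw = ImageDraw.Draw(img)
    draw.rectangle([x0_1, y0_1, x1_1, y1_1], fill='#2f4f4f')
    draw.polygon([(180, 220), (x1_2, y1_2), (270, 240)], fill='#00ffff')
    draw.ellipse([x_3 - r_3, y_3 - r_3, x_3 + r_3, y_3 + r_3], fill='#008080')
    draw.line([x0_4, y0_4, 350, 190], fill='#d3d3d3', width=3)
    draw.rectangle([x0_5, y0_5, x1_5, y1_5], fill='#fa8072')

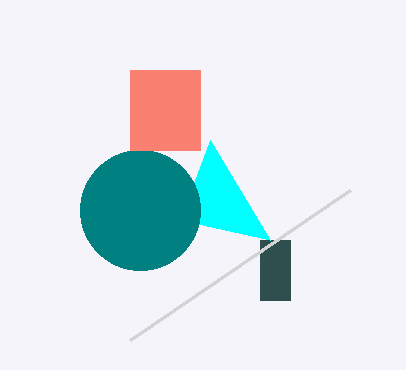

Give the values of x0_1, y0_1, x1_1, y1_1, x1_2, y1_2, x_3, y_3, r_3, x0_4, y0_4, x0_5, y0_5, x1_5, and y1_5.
x0_1 = 260; y0_1 = 240; x1_1 = 290; y1_1 = 300; x1_2 = 210; y1_2 = 140; x_3 = 140; y_3 = 210; r_3 = 60; x0_4 = 130; y0_4 = 340; x0_5 = 130; y0_5 = 70; x1_5 = 200; y1_5 = 150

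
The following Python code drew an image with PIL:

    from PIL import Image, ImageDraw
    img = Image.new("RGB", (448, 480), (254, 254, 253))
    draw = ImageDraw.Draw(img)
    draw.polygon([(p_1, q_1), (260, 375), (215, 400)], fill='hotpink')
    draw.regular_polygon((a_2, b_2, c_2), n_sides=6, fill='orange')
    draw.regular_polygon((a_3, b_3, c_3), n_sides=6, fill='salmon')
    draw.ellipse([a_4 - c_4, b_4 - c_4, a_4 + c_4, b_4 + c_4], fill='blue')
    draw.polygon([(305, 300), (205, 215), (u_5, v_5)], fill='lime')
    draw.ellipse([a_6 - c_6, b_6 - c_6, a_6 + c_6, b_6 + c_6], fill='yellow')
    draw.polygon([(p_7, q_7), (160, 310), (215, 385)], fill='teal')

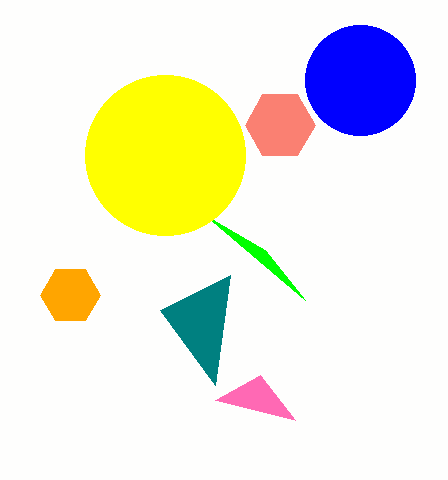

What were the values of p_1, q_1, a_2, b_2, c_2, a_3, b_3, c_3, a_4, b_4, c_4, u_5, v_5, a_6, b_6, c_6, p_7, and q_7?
p_1 = 295, q_1 = 420, a_2 = 70, b_2 = 295, c_2 = 30, a_3 = 280, b_3 = 125, c_3 = 35, a_4 = 360, b_4 = 80, c_4 = 55, u_5 = 265, v_5 = 250, a_6 = 165, b_6 = 155, c_6 = 80, p_7 = 230, q_7 = 275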